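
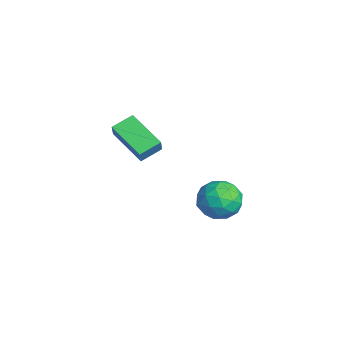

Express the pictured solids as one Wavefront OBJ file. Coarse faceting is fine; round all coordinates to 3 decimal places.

v 3.447 4.064 1.073
v 4.13 3.85 1.74
v 3.33 2.53 0.7
v 4.013 2.316 1.367
v 3.131 2.626 1.653
v 3.203 3.573 1.883
v 4.257 2.807 0.557
v 4.329 3.754 0.787
v 4.63 3.073 1.421
v 3.934 2.961 2.098
v 3.526 3.419 0.342
v 2.83 3.307 1.019
v 3.799 4.091 1.439
v 3.661 2.289 1.001
v 3.143 2.471 1.169
v 3.544 2.345 1.561
v 3.254 3.929 1.524
v 3.655 3.803 1.915
v 3.068 3.084 1.864
v 3.805 2.577 0.525
v 4.206 2.451 0.916
v 3.916 4.035 0.879
v 4.317 3.909 1.271
v 4.392 3.296 0.576
v 4.494 3.509 1.643
v 4.426 2.607 1.424
v 4.569 2.896 0.948
v 4.612 3.453 1.084
v 4.085 3.443 2.042
v 4.016 2.542 1.822
v 3.498 2.724 1.99
v 3.54 3.281 2.126
v 4.379 2.986 1.854
v 3.444 3.838 0.618
v 3.375 2.937 0.398
v 3.92 3.099 0.314
v 3.962 3.656 0.45
v 3.034 3.773 1.016
v 2.966 2.871 0.797
v 2.848 2.927 1.356
v 2.891 3.484 1.492
v 3.081 3.394 0.586
v -0.146 1.033 1.228
v -1.712 0.262 1.979
v -0.438 1.984 1.595
v -2.004 1.213 2.345
v 0.264 0.887 1.935
v -1.302 0.116 2.685
v -0.028 1.838 2.301
v -1.594 1.067 3.052
f 1 38 17
f 38 12 41
f 17 41 6
f 38 41 17
f 1 17 13
f 17 6 18
f 13 18 2
f 17 18 13
f 1 13 22
f 13 2 23
f 22 23 8
f 13 23 22
f 1 22 34
f 22 8 37
f 34 37 11
f 22 37 34
f 1 34 38
f 34 11 42
f 38 42 12
f 34 42 38
f 2 18 29
f 18 6 32
f 29 32 10
f 18 32 29
f 6 41 19
f 41 12 40
f 19 40 5
f 41 40 19
f 12 42 39
f 42 11 35
f 39 35 3
f 42 35 39
f 11 37 36
f 37 8 24
f 36 24 7
f 37 24 36
f 8 23 28
f 23 2 25
f 28 25 9
f 23 25 28
f 4 30 16
f 30 10 31
f 16 31 5
f 30 31 16
f 4 16 14
f 16 5 15
f 14 15 3
f 16 15 14
f 4 14 21
f 14 3 20
f 21 20 7
f 14 20 21
f 4 21 26
f 21 7 27
f 26 27 9
f 21 27 26
f 4 26 30
f 26 9 33
f 30 33 10
f 26 33 30
f 5 31 19
f 31 10 32
f 19 32 6
f 31 32 19
f 3 15 39
f 15 5 40
f 39 40 12
f 15 40 39
f 7 20 36
f 20 3 35
f 36 35 11
f 20 35 36
f 9 27 28
f 27 7 24
f 28 24 8
f 27 24 28
f 10 33 29
f 33 9 25
f 29 25 2
f 33 25 29
f 44 46 43
f 47 44 43
f 43 46 45
f 45 47 43
f 44 50 46
f 48 44 47
f 48 50 44
f 46 50 45
f 49 47 45
f 45 50 49
f 49 48 47
f 50 48 49



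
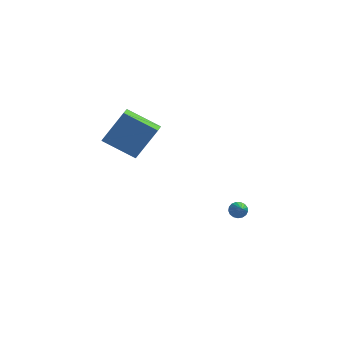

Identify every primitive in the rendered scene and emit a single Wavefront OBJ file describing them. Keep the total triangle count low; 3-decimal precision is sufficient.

v 1.901 4.323 -2.97
v 2.141 4.091 -3.356
v 2.159 3.457 -2.29
v 2.315 4.226 -3.25
v 2.395 4.383 -3.081
v 2.361 4.526 -2.886
v 2.222 4.622 -2.71
v 2.009 4.65 -2.594
v 1.771 4.603 -2.564
v 1.563 4.491 -2.626
v 1.433 4.341 -2.768
v 1.409 4.187 -2.956
v 1.498 4.064 -3.146
v 1.68 4 -3.297
v 1.912 4.01 -3.372
v -3.018 1.86 2.218
v -4.727 2.236 3.145
v -2.949 2.682 2.013
v -4.658 3.058 2.939
v -1.962 2.222 4.021
v -3.671 2.598 4.947
v -1.893 3.044 3.815
v -3.602 3.42 4.742
f 2 1 4
f 2 4 3
f 4 1 5
f 4 5 3
f 5 1 6
f 5 6 3
f 6 1 7
f 6 7 3
f 7 1 8
f 7 8 3
f 8 1 9
f 8 9 3
f 9 1 10
f 9 10 3
f 10 1 11
f 10 11 3
f 11 1 12
f 11 12 3
f 12 1 13
f 12 13 3
f 13 1 14
f 13 14 3
f 14 1 15
f 14 15 3
f 15 1 2
f 15 2 3
f 17 19 16
f 20 17 16
f 16 19 18
f 18 20 16
f 17 23 19
f 21 17 20
f 21 23 17
f 19 23 18
f 22 20 18
f 18 23 22
f 22 21 20
f 23 21 22



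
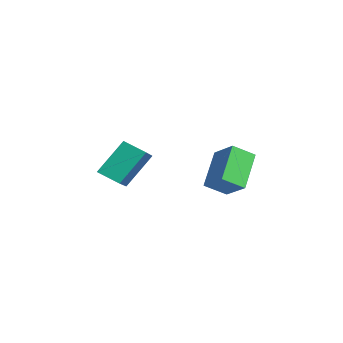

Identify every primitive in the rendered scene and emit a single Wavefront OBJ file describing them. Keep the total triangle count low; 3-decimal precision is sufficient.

v 2.526 0.595 0.008
v 3.347 0.938 0.565
v 2.525 1.344 -0.453
v 3.346 1.688 0.104
v 3.474 -0.028 -1.004
v 4.295 0.316 -0.447
v 3.473 0.722 -1.465
v 4.294 1.065 -0.908
v 2.924 -3.064 -0.449
v 3.847 -3.488 0.068
v 2.698 -2.181 0.678
v 3.622 -2.604 1.195
v 3.398 -2.476 -0.815
v 4.322 -2.899 -0.298
v 3.173 -1.592 0.312
v 4.096 -2.016 0.829
f 2 4 1
f 5 2 1
f 1 4 3
f 3 5 1
f 2 8 4
f 6 2 5
f 6 8 2
f 4 8 3
f 7 5 3
f 3 8 7
f 7 6 5
f 8 6 7
f 10 12 9
f 13 10 9
f 9 12 11
f 11 13 9
f 10 16 12
f 14 10 13
f 14 16 10
f 12 16 11
f 15 13 11
f 11 16 15
f 15 14 13
f 16 14 15



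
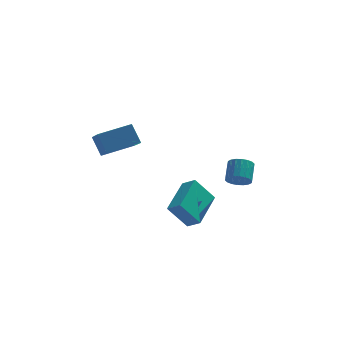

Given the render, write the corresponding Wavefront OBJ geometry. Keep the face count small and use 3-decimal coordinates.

v 3.822 1.425 -1.525
v 4.47 1.262 -1.479
v 4.647 2.173 -0.75
v 3.998 2.335 -0.795
v 4.465 1.449 -1.711
v 4.641 2.36 -0.982
v 4.332 1.631 -1.906
v 4.508 2.542 -1.177
v 4.098 1.772 -2.026
v 4.275 2.683 -1.297
v 3.809 1.845 -2.046
v 3.986 2.755 -1.317
v 3.523 1.834 -1.963
v 3.7 2.744 -1.234
v 3.296 1.742 -1.793
v 3.473 2.652 -1.064
v 3.173 1.587 -1.57
v 3.35 2.498 -0.841
v 3.179 1.4 -1.338
v 3.355 2.311 -0.609
v 3.312 1.218 -1.143
v 3.488 2.129 -0.414
v 3.545 1.077 -1.023
v 3.722 1.988 -0.294
v 3.834 1.005 -1.003
v 4.011 1.915 -0.274
v 4.12 1.016 -1.086
v 4.297 1.926 -0.357
v 4.347 1.108 -1.256
v 4.524 2.018 -0.527
v 0.737 -4.567 0.074
v 1.504 -2.727 0.734
v 0.168 -4.178 -0.351
v 0.935 -2.337 0.309
v 1.665 -4.523 -1.129
v 2.432 -2.682 -0.469
v 1.096 -4.133 -1.554
v 1.863 -2.293 -0.894
v -2.554 -1.616 2.017
v -2.974 -1.092 3.012
v -2.845 -0.017 1.052
v -3.265 0.506 2.047
v -0.955 -1.086 2.413
v -1.375 -0.563 3.408
v -1.246 0.512 1.448
v -1.666 1.036 2.443
f 2 1 5
f 2 5 3
f 3 5 6
f 3 6 4
f 5 1 7
f 5 7 6
f 6 7 8
f 6 8 4
f 7 1 9
f 7 9 8
f 8 9 10
f 8 10 4
f 9 1 11
f 9 11 10
f 10 11 12
f 10 12 4
f 11 1 13
f 11 13 12
f 12 13 14
f 12 14 4
f 13 1 15
f 13 15 14
f 14 15 16
f 14 16 4
f 15 1 17
f 15 17 16
f 16 17 18
f 16 18 4
f 17 1 19
f 17 19 18
f 18 19 20
f 18 20 4
f 19 1 21
f 19 21 20
f 20 21 22
f 20 22 4
f 21 1 23
f 21 23 22
f 22 23 24
f 22 24 4
f 23 1 25
f 23 25 24
f 24 25 26
f 24 26 4
f 25 1 27
f 25 27 26
f 26 27 28
f 26 28 4
f 27 1 29
f 27 29 28
f 28 29 30
f 28 30 4
f 29 1 2
f 29 2 30
f 30 2 3
f 30 3 4
f 32 34 31
f 35 32 31
f 31 34 33
f 33 35 31
f 32 38 34
f 36 32 35
f 36 38 32
f 34 38 33
f 37 35 33
f 33 38 37
f 37 36 35
f 38 36 37
f 40 42 39
f 43 40 39
f 39 42 41
f 41 43 39
f 40 46 42
f 44 40 43
f 44 46 40
f 42 46 41
f 45 43 41
f 41 46 45
f 45 44 43
f 46 44 45



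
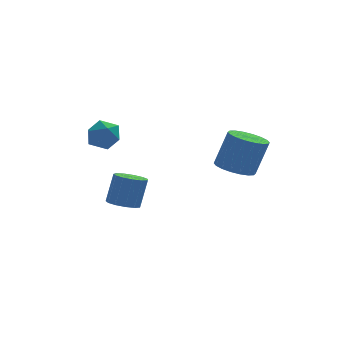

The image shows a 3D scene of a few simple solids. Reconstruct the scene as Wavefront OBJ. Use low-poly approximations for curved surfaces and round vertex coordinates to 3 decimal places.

v 3.502 -2.812 0.106
v 4.465 -3.071 -0.221
v 5.162 -2.967 1.747
v 4.198 -2.708 2.074
v 4.469 -2.605 -0.247
v 5.165 -2.501 1.721
v 4.281 -2.179 -0.203
v 4.977 -2.075 1.765
v 3.938 -1.879 -0.098
v 4.635 -1.775 1.87
v 3.51 -1.764 0.048
v 4.206 -1.66 2.016
v 3.079 -1.856 0.205
v 3.776 -1.752 2.173
v 2.733 -2.137 0.343
v 3.429 -2.034 2.311
v 2.538 -2.553 0.433
v 3.235 -2.449 2.401
v 2.535 -3.019 0.459
v 3.231 -2.915 2.427
v 2.723 -3.445 0.415
v 3.419 -3.341 2.383
v 3.065 -3.745 0.31
v 3.762 -3.641 2.278
v 3.494 -3.86 0.164
v 4.19 -3.756 2.132
v 3.924 -3.768 0.007
v 4.621 -3.664 1.975
v 4.271 -3.486 -0.131
v 4.967 -3.383 1.837
v -2.43 4.189 0.399
v -1.834 4.178 -0.429
v -1.666 2.842 0.969
v -1.07 2.831 0.141
v -0.964 3.57 0.835
v -1.436 4.403 0.483
v -2.064 2.617 0.057
v -2.536 3.45 -0.295
v -1.608 3.206 -0.64
v -0.928 3.795 -0.159
v -2.572 3.225 0.699
v -1.892 3.814 1.18
v -1.088 1.804 -3.945
v -0.323 1.344 -4.063
v 0.152 1.696 -2.352
v -0.612 2.156 -2.235
v -0.222 1.824 -4.19
v 0.253 2.176 -2.479
v -0.395 2.298 -4.239
v 0.08 2.65 -2.529
v -0.788 2.615 -4.195
v -0.313 2.967 -2.485
v -1.277 2.675 -4.072
v -0.801 3.027 -2.362
v -1.705 2.458 -3.908
v -1.23 2.81 -2.198
v -1.937 2.033 -3.757
v -1.462 2.386 -2.046
v -1.9 1.536 -3.665
v -1.424 1.888 -1.954
v -1.604 1.124 -3.662
v -1.129 1.476 -1.951
v -1.145 0.927 -3.749
v -0.67 1.28 -2.038
v -0.667 1.009 -3.898
v -0.192 1.362 -2.188
f 2 1 5
f 2 5 3
f 3 5 6
f 3 6 4
f 5 1 7
f 5 7 6
f 6 7 8
f 6 8 4
f 7 1 9
f 7 9 8
f 8 9 10
f 8 10 4
f 9 1 11
f 9 11 10
f 10 11 12
f 10 12 4
f 11 1 13
f 11 13 12
f 12 13 14
f 12 14 4
f 13 1 15
f 13 15 14
f 14 15 16
f 14 16 4
f 15 1 17
f 15 17 16
f 16 17 18
f 16 18 4
f 17 1 19
f 17 19 18
f 18 19 20
f 18 20 4
f 19 1 21
f 19 21 20
f 20 21 22
f 20 22 4
f 21 1 23
f 21 23 22
f 22 23 24
f 22 24 4
f 23 1 25
f 23 25 24
f 24 25 26
f 24 26 4
f 25 1 27
f 25 27 26
f 26 27 28
f 26 28 4
f 27 1 29
f 27 29 28
f 28 29 30
f 28 30 4
f 29 1 2
f 29 2 30
f 30 2 3
f 30 3 4
f 31 42 36
f 31 36 32
f 31 32 38
f 31 38 41
f 31 41 42
f 32 36 40
f 36 42 35
f 42 41 33
f 41 38 37
f 38 32 39
f 34 40 35
f 34 35 33
f 34 33 37
f 34 37 39
f 34 39 40
f 35 40 36
f 33 35 42
f 37 33 41
f 39 37 38
f 40 39 32
f 44 43 47
f 44 47 45
f 45 47 48
f 45 48 46
f 47 43 49
f 47 49 48
f 48 49 50
f 48 50 46
f 49 43 51
f 49 51 50
f 50 51 52
f 50 52 46
f 51 43 53
f 51 53 52
f 52 53 54
f 52 54 46
f 53 43 55
f 53 55 54
f 54 55 56
f 54 56 46
f 55 43 57
f 55 57 56
f 56 57 58
f 56 58 46
f 57 43 59
f 57 59 58
f 58 59 60
f 58 60 46
f 59 43 61
f 59 61 60
f 60 61 62
f 60 62 46
f 61 43 63
f 61 63 62
f 62 63 64
f 62 64 46
f 63 43 65
f 63 65 64
f 64 65 66
f 64 66 46
f 65 43 44
f 65 44 66
f 66 44 45
f 66 45 46



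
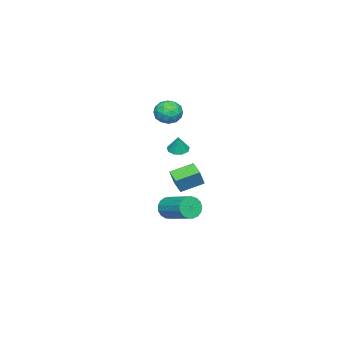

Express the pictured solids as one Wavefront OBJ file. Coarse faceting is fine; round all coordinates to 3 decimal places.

v 3.577 0.948 -2.869
v 3.893 0.568 -2.291
v 4.639 2.253 -1.593
v 4.323 2.632 -2.171
v 4.149 0.562 -2.549
v 4.895 2.247 -1.852
v 4.274 0.644 -2.881
v 5.019 2.329 -2.183
v 4.239 0.796 -3.21
v 4.985 2.481 -2.512
v 4.053 0.982 -3.461
v 4.798 2.667 -2.763
v 3.758 1.161 -3.576
v 4.503 2.845 -2.878
v 3.421 1.29 -3.529
v 4.166 2.975 -2.831
v 3.12 1.341 -3.331
v 3.866 3.026 -2.633
v 2.924 1.302 -3.027
v 3.669 2.987 -2.329
v 2.878 1.182 -2.687
v 3.623 2.867 -1.989
v 2.991 1.008 -2.388
v 3.737 2.693 -1.691
v 3.24 0.82 -2.2
v 3.985 2.505 -1.502
v 3.565 0.662 -2.165
v 4.31 2.346 -1.467
v -4.059 -1.072 -3.706
v -3.382 -1.043 -2.538
v -3.461 -0.359 -4.071
v -2.784 -0.329 -2.903
v -3.096 -2.151 -4.237
v -2.419 -2.121 -3.069
v -2.498 -1.437 -4.602
v -1.821 -1.408 -3.434
v 1.802 0.598 0.898
v 2.31 0.243 0.785
v 2.158 0.782 1.922
v 2.392 0.654 0.683
v 2.197 1.038 0.682
v 1.818 1.217 0.781
v 1.431 1.106 0.935
v 1.218 0.758 1.072
v 1.278 0.334 1.127
v 1.583 0.035 1.075
v 1.991 -0.001 0.94
v -3.223 -2.432 2.008
v -2.739 -3.059 1.53
v -4.281 -2.441 0.95
v -3.797 -3.068 0.472
v -4.194 -3.303 1.274
v -3.539 -3.297 1.928
v -3.481 -2.203 0.552
v -2.826 -2.197 1.206
v -2.898 -2.918 0.63
v -3.339 -3.598 1.076
v -3.681 -1.902 1.404
v -4.122 -2.582 1.85
v -2.888 -2.745 1.862
v -4.132 -2.755 0.618
v -4.365 -2.893 1.089
v -4.081 -3.262 0.808
v -3.358 -2.885 2.096
v -3.074 -3.253 1.815
v -3.929 -3.397 1.665
v -3.946 -2.247 0.665
v -3.662 -2.615 0.384
v -2.939 -2.238 1.672
v -2.655 -2.607 1.391
v -3.091 -2.103 0.815
v -2.697 -3.03 1.052
v -3.319 -3.036 0.43
v -3.133 -2.527 0.477
v -2.749 -2.523 0.861
v -2.956 -3.43 1.315
v -3.578 -3.435 0.692
v -3.811 -3.573 1.164
v -3.427 -3.57 1.549
v -3.05 -3.347 0.785
v -3.442 -2.065 1.788
v -4.064 -2.07 1.165
v -3.593 -1.93 0.931
v -3.209 -1.927 1.316
v -3.701 -2.464 2.05
v -4.323 -2.47 1.428
v -4.271 -2.977 1.619
v -3.887 -2.973 2.003
v -3.97 -2.153 1.695
f 2 1 5
f 2 5 3
f 3 5 6
f 3 6 4
f 5 1 7
f 5 7 6
f 6 7 8
f 6 8 4
f 7 1 9
f 7 9 8
f 8 9 10
f 8 10 4
f 9 1 11
f 9 11 10
f 10 11 12
f 10 12 4
f 11 1 13
f 11 13 12
f 12 13 14
f 12 14 4
f 13 1 15
f 13 15 14
f 14 15 16
f 14 16 4
f 15 1 17
f 15 17 16
f 16 17 18
f 16 18 4
f 17 1 19
f 17 19 18
f 18 19 20
f 18 20 4
f 19 1 21
f 19 21 20
f 20 21 22
f 20 22 4
f 21 1 23
f 21 23 22
f 22 23 24
f 22 24 4
f 23 1 25
f 23 25 24
f 24 25 26
f 24 26 4
f 25 1 27
f 25 27 26
f 26 27 28
f 26 28 4
f 27 1 2
f 27 2 28
f 28 2 3
f 28 3 4
f 30 32 29
f 33 30 29
f 29 32 31
f 31 33 29
f 30 36 32
f 34 30 33
f 34 36 30
f 32 36 31
f 35 33 31
f 31 36 35
f 35 34 33
f 36 34 35
f 38 37 40
f 38 40 39
f 40 37 41
f 40 41 39
f 41 37 42
f 41 42 39
f 42 37 43
f 42 43 39
f 43 37 44
f 43 44 39
f 44 37 45
f 44 45 39
f 45 37 46
f 45 46 39
f 46 37 47
f 46 47 39
f 47 37 38
f 47 38 39
f 48 85 64
f 85 59 88
f 64 88 53
f 85 88 64
f 48 64 60
f 64 53 65
f 60 65 49
f 64 65 60
f 48 60 69
f 60 49 70
f 69 70 55
f 60 70 69
f 48 69 81
f 69 55 84
f 81 84 58
f 69 84 81
f 48 81 85
f 81 58 89
f 85 89 59
f 81 89 85
f 49 65 76
f 65 53 79
f 76 79 57
f 65 79 76
f 53 88 66
f 88 59 87
f 66 87 52
f 88 87 66
f 59 89 86
f 89 58 82
f 86 82 50
f 89 82 86
f 58 84 83
f 84 55 71
f 83 71 54
f 84 71 83
f 55 70 75
f 70 49 72
f 75 72 56
f 70 72 75
f 51 77 63
f 77 57 78
f 63 78 52
f 77 78 63
f 51 63 61
f 63 52 62
f 61 62 50
f 63 62 61
f 51 61 68
f 61 50 67
f 68 67 54
f 61 67 68
f 51 68 73
f 68 54 74
f 73 74 56
f 68 74 73
f 51 73 77
f 73 56 80
f 77 80 57
f 73 80 77
f 52 78 66
f 78 57 79
f 66 79 53
f 78 79 66
f 50 62 86
f 62 52 87
f 86 87 59
f 62 87 86
f 54 67 83
f 67 50 82
f 83 82 58
f 67 82 83
f 56 74 75
f 74 54 71
f 75 71 55
f 74 71 75
f 57 80 76
f 80 56 72
f 76 72 49
f 80 72 76



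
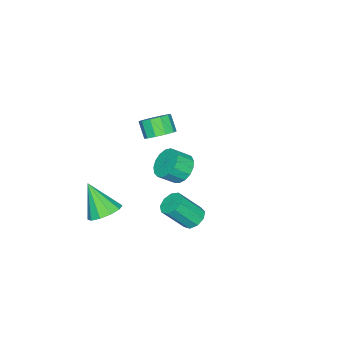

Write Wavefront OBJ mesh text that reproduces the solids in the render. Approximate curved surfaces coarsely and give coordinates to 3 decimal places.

v 2.712 3.65 -1.222
v 3.364 3.824 -1.473
v 4.12 2.964 -0.11
v 3.468 2.79 0.142
v 3.204 4.173 -1.164
v 3.96 3.313 0.199
v 2.814 4.277 -0.883
v 3.569 3.417 0.481
v 2.376 4.088 -0.759
v 3.132 3.228 0.604
v 2.096 3.693 -0.852
v 2.851 2.834 0.511
v 2.104 3.279 -1.118
v 2.86 2.419 0.245
v 2.396 3.038 -1.432
v 3.152 2.178 -0.069
v 2.837 3.083 -1.648
v 3.593 2.224 -0.285
v 3.219 3.394 -1.664
v 3.975 2.534 -0.301
v 3.248 -1.332 -2.783
v 3.702 -0.651 -2.243
v 3.032 -2.508 -1.117
v 3.109 -0.531 -2.236
v 2.568 -0.717 -2.437
v 2.288 -1.138 -2.771
v 2.374 -1.633 -3.109
v 2.795 -2.013 -3.322
v 3.388 -2.133 -3.33
v 3.928 -1.948 -3.128
v 4.209 -1.527 -2.795
v 4.122 -1.032 -2.457
v -3.51 -0.912 -4.014
v -2.812 -0.968 -4.713
v -2.132 -1.584 -3.986
v -2.83 -1.528 -3.286
v -2.705 -0.571 -4.478
v -2.025 -1.187 -3.751
v -2.782 -0.253 -4.136
v -2.102 -0.868 -3.409
v -3.026 -0.085 -3.766
v -2.346 -0.7 -3.039
v -3.381 -0.107 -3.453
v -2.701 -0.722 -2.726
v -3.765 -0.313 -3.268
v -3.086 -0.928 -2.541
v -4.091 -0.657 -3.254
v -3.412 -1.272 -2.527
v -4.284 -1.059 -3.414
v -3.604 -1.674 -2.687
v -4.299 -1.428 -3.712
v -3.62 -2.043 -2.984
v -4.134 -1.678 -4.078
v -3.454 -2.293 -3.351
v -3.825 -1.753 -4.43
v -3.146 -2.368 -3.703
v -3.445 -1.636 -4.686
v -2.765 -2.251 -3.959
v -3.079 -1.352 -4.789
v -2.399 -1.968 -4.062
v 0.728 0.439 2.438
v 1.428 0.613 2.868
v 1.052 0.034 3.712
v 0.352 -0.139 3.282
v 1.081 0.986 2.969
v 0.705 0.407 3.814
v 0.599 1.15 2.868
v 0.224 0.571 3.712
v 0.166 1.042 2.602
v -0.209 0.464 3.446
v -0.052 0.705 2.273
v -0.427 0.126 3.117
v 0.028 0.266 2.008
v -0.348 -0.313 2.852
v 0.375 -0.107 1.906
v -0.001 -0.686 2.751
v 0.856 -0.271 2.008
v 0.481 -0.85 2.852
v 1.289 -0.164 2.274
v 0.914 -0.742 3.118
v 1.507 0.174 2.603
v 1.132 -0.405 3.447
f 2 1 5
f 2 5 3
f 3 5 6
f 3 6 4
f 5 1 7
f 5 7 6
f 6 7 8
f 6 8 4
f 7 1 9
f 7 9 8
f 8 9 10
f 8 10 4
f 9 1 11
f 9 11 10
f 10 11 12
f 10 12 4
f 11 1 13
f 11 13 12
f 12 13 14
f 12 14 4
f 13 1 15
f 13 15 14
f 14 15 16
f 14 16 4
f 15 1 17
f 15 17 16
f 16 17 18
f 16 18 4
f 17 1 19
f 17 19 18
f 18 19 20
f 18 20 4
f 19 1 2
f 19 2 20
f 20 2 3
f 20 3 4
f 22 21 24
f 22 24 23
f 24 21 25
f 24 25 23
f 25 21 26
f 25 26 23
f 26 21 27
f 26 27 23
f 27 21 28
f 27 28 23
f 28 21 29
f 28 29 23
f 29 21 30
f 29 30 23
f 30 21 31
f 30 31 23
f 31 21 32
f 31 32 23
f 32 21 22
f 32 22 23
f 34 33 37
f 34 37 35
f 35 37 38
f 35 38 36
f 37 33 39
f 37 39 38
f 38 39 40
f 38 40 36
f 39 33 41
f 39 41 40
f 40 41 42
f 40 42 36
f 41 33 43
f 41 43 42
f 42 43 44
f 42 44 36
f 43 33 45
f 43 45 44
f 44 45 46
f 44 46 36
f 45 33 47
f 45 47 46
f 46 47 48
f 46 48 36
f 47 33 49
f 47 49 48
f 48 49 50
f 48 50 36
f 49 33 51
f 49 51 50
f 50 51 52
f 50 52 36
f 51 33 53
f 51 53 52
f 52 53 54
f 52 54 36
f 53 33 55
f 53 55 54
f 54 55 56
f 54 56 36
f 55 33 57
f 55 57 56
f 56 57 58
f 56 58 36
f 57 33 59
f 57 59 58
f 58 59 60
f 58 60 36
f 59 33 34
f 59 34 60
f 60 34 35
f 60 35 36
f 62 61 65
f 62 65 63
f 63 65 66
f 63 66 64
f 65 61 67
f 65 67 66
f 66 67 68
f 66 68 64
f 67 61 69
f 67 69 68
f 68 69 70
f 68 70 64
f 69 61 71
f 69 71 70
f 70 71 72
f 70 72 64
f 71 61 73
f 71 73 72
f 72 73 74
f 72 74 64
f 73 61 75
f 73 75 74
f 74 75 76
f 74 76 64
f 75 61 77
f 75 77 76
f 76 77 78
f 76 78 64
f 77 61 79
f 77 79 78
f 78 79 80
f 78 80 64
f 79 61 81
f 79 81 80
f 80 81 82
f 80 82 64
f 81 61 62
f 81 62 82
f 82 62 63
f 82 63 64



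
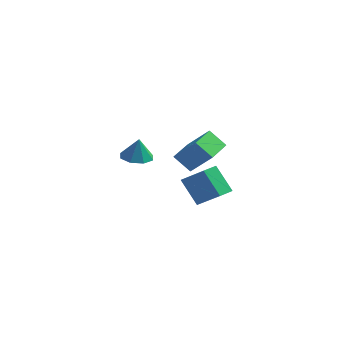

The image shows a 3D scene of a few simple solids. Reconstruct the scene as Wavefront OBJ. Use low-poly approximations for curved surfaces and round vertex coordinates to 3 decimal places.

v -2.698 1.521 0.361
v -2.133 2.219 0.307
v -2.522 1.479 1.659
v -2.786 2.416 0.402
v -3.388 2.088 0.473
v -3.585 1.429 0.479
v -3.263 0.823 0.415
v -2.61 0.626 0.32
v -2.008 0.954 0.249
v -1.81 1.614 0.244
v 0.065 2.912 -3.146
v -0.998 3.188 -1.669
v 0.302 3.904 -3.16
v -0.76 4.18 -1.684
v 1.52 2.58 -2.036
v 0.458 2.856 -0.56
v 1.758 3.572 -2.051
v 0.695 3.848 -0.574
v 2.158 -4.118 3.604
v 3.297 -4.13 4.742
v 2.071 -2.403 3.709
v 3.21 -2.415 4.847
v 2.99 -4.025 2.773
v 4.129 -4.037 3.911
v 2.903 -2.31 2.878
v 4.042 -2.322 4.016
f 2 1 4
f 2 4 3
f 4 1 5
f 4 5 3
f 5 1 6
f 5 6 3
f 6 1 7
f 6 7 3
f 7 1 8
f 7 8 3
f 8 1 9
f 8 9 3
f 9 1 10
f 9 10 3
f 10 1 2
f 10 2 3
f 12 14 11
f 15 12 11
f 11 14 13
f 13 15 11
f 12 18 14
f 16 12 15
f 16 18 12
f 14 18 13
f 17 15 13
f 13 18 17
f 17 16 15
f 18 16 17
f 20 22 19
f 23 20 19
f 19 22 21
f 21 23 19
f 20 26 22
f 24 20 23
f 24 26 20
f 22 26 21
f 25 23 21
f 21 26 25
f 25 24 23
f 26 24 25



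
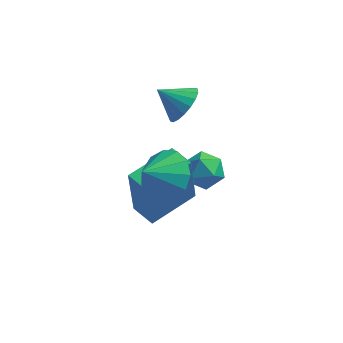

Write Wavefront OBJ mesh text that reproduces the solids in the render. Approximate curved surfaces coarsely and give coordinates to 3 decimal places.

v -0.171 2.588 2.876
v 0.276 2.743 3.521
v -1.109 2.592 3.524
v 0.194 3.068 3.401
v 0.04 3.299 3.177
v -0.156 3.388 2.894
v -0.355 3.319 2.606
v -0.517 3.105 2.373
v -0.611 2.789 2.239
v -0.618 2.433 2.231
v -0.537 2.108 2.35
v -0.383 1.878 2.574
v -0.187 1.789 2.858
v 0.012 1.858 3.145
v 0.175 2.071 3.379
v 0.269 2.387 3.513
v -0.107 -0.416 2.002
v 0.554 -0.119 2.733
v -0.733 -1.084 2.838
v 0.128 0.274 2.728
v -0.373 0.449 2.493
v -0.789 0.349 2.101
v -0.989 0.006 1.678
v -0.909 -0.471 1.358
v -0.574 -0.931 1.242
v -0.091 -1.227 1.367
v 0.387 -1.266 1.694
v 0.708 -1.035 2.118
v 0.771 -0.608 2.506
v 0.744 3.798 -1.567
v 1.181 3.093 -1.616
v -0.321 3.107 -1.124
v 0.116 2.402 -1.173
v 0.309 2.972 -0.6
v 0.967 3.398 -0.873
v -0.107 2.802 -1.867
v 0.551 3.228 -2.14
v 0.655 2.477 -1.801
v 0.912 2.582 -1.018
v -0.052 3.618 -1.722
v 0.205 3.723 -0.939
v -0.573 -0.422 -0.877
v -0.68 -0.65 1.298
v -1.36 0.161 -0.855
v -1.467 -0.067 1.321
v 0.567 1.107 -0.661
v 0.46 0.879 1.515
v -0.22 1.69 -0.638
v -0.327 1.462 1.537
f 2 1 4
f 2 4 3
f 4 1 5
f 4 5 3
f 5 1 6
f 5 6 3
f 6 1 7
f 6 7 3
f 7 1 8
f 7 8 3
f 8 1 9
f 8 9 3
f 9 1 10
f 9 10 3
f 10 1 11
f 10 11 3
f 11 1 12
f 11 12 3
f 12 1 13
f 12 13 3
f 13 1 14
f 13 14 3
f 14 1 15
f 14 15 3
f 15 1 16
f 15 16 3
f 16 1 2
f 16 2 3
f 18 17 20
f 18 20 19
f 20 17 21
f 20 21 19
f 21 17 22
f 21 22 19
f 22 17 23
f 22 23 19
f 23 17 24
f 23 24 19
f 24 17 25
f 24 25 19
f 25 17 26
f 25 26 19
f 26 17 27
f 26 27 19
f 27 17 28
f 27 28 19
f 28 17 29
f 28 29 19
f 29 17 18
f 29 18 19
f 30 41 35
f 30 35 31
f 30 31 37
f 30 37 40
f 30 40 41
f 31 35 39
f 35 41 34
f 41 40 32
f 40 37 36
f 37 31 38
f 33 39 34
f 33 34 32
f 33 32 36
f 33 36 38
f 33 38 39
f 34 39 35
f 32 34 41
f 36 32 40
f 38 36 37
f 39 38 31
f 43 45 42
f 46 43 42
f 42 45 44
f 44 46 42
f 43 49 45
f 47 43 46
f 47 49 43
f 45 49 44
f 48 46 44
f 44 49 48
f 48 47 46
f 49 47 48



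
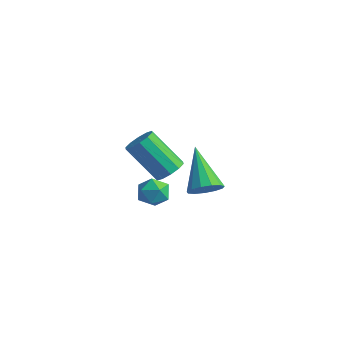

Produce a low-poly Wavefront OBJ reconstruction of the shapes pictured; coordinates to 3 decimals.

v -2.181 0.316 -3.525
v -1.793 0.682 -3.072
v -3.032 0.15 -1.582
v -3.419 -0.216 -2.035
v -2.097 0.946 -3.231
v -3.336 0.414 -1.74
v -2.433 0.968 -3.503
v -3.672 0.436 -2.012
v -2.673 0.742 -3.783
v -3.912 0.21 -2.292
v -2.725 0.353 -3.964
v -3.963 -0.179 -2.474
v -2.568 -0.05 -3.978
v -3.807 -0.582 -2.488
v -2.264 -0.314 -3.82
v -3.503 -0.846 -2.329
v -1.928 -0.336 -3.548
v -3.167 -0.868 -2.057
v -1.688 -0.11 -3.268
v -2.927 -0.642 -1.777
v -1.637 0.279 -3.086
v -2.875 -0.253 -1.596
v 1.956 -1.828 -1.499
v 2.42 -1.977 -0.968
v 0.624 -1.072 -0.121
v 2.505 -1.6 -1.092
v 2.417 -1.296 -1.345
v 2.182 -1.16 -1.647
v 1.875 -1.236 -1.901
v 1.595 -1.5 -2.028
v 1.429 -1.868 -1.987
v 1.43 -2.223 -1.791
v 1.599 -2.453 -1.502
v 1.881 -2.484 -1.212
v 2.187 -2.306 -1.013
v -0.842 -1.049 -2.983
v -0.482 -1.409 -3.514
v -1.778 -1.771 -3.126
v -1.418 -2.131 -3.657
v -1.193 -2.186 -2.959
v -0.615 -1.74 -2.87
v -1.645 -1.44 -3.77
v -1.067 -0.994 -3.681
v -0.979 -1.651 -4.001
v -0.699 -2.112 -3.499
v -1.561 -1.068 -3.141
v -1.281 -1.529 -2.639
f 2 1 5
f 2 5 3
f 3 5 6
f 3 6 4
f 5 1 7
f 5 7 6
f 6 7 8
f 6 8 4
f 7 1 9
f 7 9 8
f 8 9 10
f 8 10 4
f 9 1 11
f 9 11 10
f 10 11 12
f 10 12 4
f 11 1 13
f 11 13 12
f 12 13 14
f 12 14 4
f 13 1 15
f 13 15 14
f 14 15 16
f 14 16 4
f 15 1 17
f 15 17 16
f 16 17 18
f 16 18 4
f 17 1 19
f 17 19 18
f 18 19 20
f 18 20 4
f 19 1 21
f 19 21 20
f 20 21 22
f 20 22 4
f 21 1 2
f 21 2 22
f 22 2 3
f 22 3 4
f 24 23 26
f 24 26 25
f 26 23 27
f 26 27 25
f 27 23 28
f 27 28 25
f 28 23 29
f 28 29 25
f 29 23 30
f 29 30 25
f 30 23 31
f 30 31 25
f 31 23 32
f 31 32 25
f 32 23 33
f 32 33 25
f 33 23 34
f 33 34 25
f 34 23 35
f 34 35 25
f 35 23 24
f 35 24 25
f 36 47 41
f 36 41 37
f 36 37 43
f 36 43 46
f 36 46 47
f 37 41 45
f 41 47 40
f 47 46 38
f 46 43 42
f 43 37 44
f 39 45 40
f 39 40 38
f 39 38 42
f 39 42 44
f 39 44 45
f 40 45 41
f 38 40 47
f 42 38 46
f 44 42 43
f 45 44 37



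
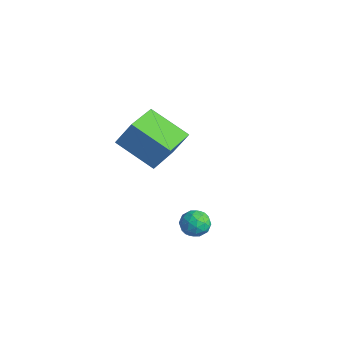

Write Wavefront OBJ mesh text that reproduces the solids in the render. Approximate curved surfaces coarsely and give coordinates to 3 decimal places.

v -5.374 2.702 2.616
v -5.025 3.257 3.715
v -3.83 3.539 1.703
v -3.481 4.094 2.802
v -4.259 1.126 3.058
v -3.91 1.681 4.157
v -2.715 1.963 2.145
v -2.366 2.518 3.244
v 0.56 2.389 1.076
v 0.887 1.927 0.752
v 0.253 1.673 1.788
v 0.58 1.211 1.464
v 0.905 1.681 1.778
v 1.095 2.123 1.338
v 0.045 1.477 1.202
v 0.235 1.919 0.762
v 0.569 1.363 0.83
v 1.1 1.489 1.186
v 0.04 2.111 1.354
v 0.571 2.237 1.71
v 0.75 2.221 0.852
v 0.39 1.379 1.688
v 0.581 1.655 1.873
v 0.773 1.384 1.682
v 0.872 2.336 1.196
v 1.065 2.065 1.006
v 1.075 1.92 1.609
v 0.075 1.535 1.534
v 0.268 1.264 1.344
v 0.367 2.216 0.858
v 0.559 1.945 0.667
v 0.065 1.68 0.931
v 0.755 1.618 0.707
v 0.575 1.197 1.125
v 0.261 1.353 0.971
v 0.372 1.613 0.713
v 1.068 1.692 0.916
v 0.887 1.271 1.334
v 1.078 1.547 1.519
v 1.19 1.808 1.261
v 0.881 1.361 0.962
v 0.253 2.329 1.206
v 0.072 1.908 1.624
v -0.05 1.792 1.279
v 0.062 2.053 1.021
v 0.565 2.403 1.415
v 0.385 1.982 1.833
v 0.768 1.987 1.827
v 0.879 2.247 1.569
v 0.259 2.239 1.578
f 2 4 1
f 5 2 1
f 1 4 3
f 3 5 1
f 2 8 4
f 6 2 5
f 6 8 2
f 4 8 3
f 7 5 3
f 3 8 7
f 7 6 5
f 8 6 7
f 9 46 25
f 46 20 49
f 25 49 14
f 46 49 25
f 9 25 21
f 25 14 26
f 21 26 10
f 25 26 21
f 9 21 30
f 21 10 31
f 30 31 16
f 21 31 30
f 9 30 42
f 30 16 45
f 42 45 19
f 30 45 42
f 9 42 46
f 42 19 50
f 46 50 20
f 42 50 46
f 10 26 37
f 26 14 40
f 37 40 18
f 26 40 37
f 14 49 27
f 49 20 48
f 27 48 13
f 49 48 27
f 20 50 47
f 50 19 43
f 47 43 11
f 50 43 47
f 19 45 44
f 45 16 32
f 44 32 15
f 45 32 44
f 16 31 36
f 31 10 33
f 36 33 17
f 31 33 36
f 12 38 24
f 38 18 39
f 24 39 13
f 38 39 24
f 12 24 22
f 24 13 23
f 22 23 11
f 24 23 22
f 12 22 29
f 22 11 28
f 29 28 15
f 22 28 29
f 12 29 34
f 29 15 35
f 34 35 17
f 29 35 34
f 12 34 38
f 34 17 41
f 38 41 18
f 34 41 38
f 13 39 27
f 39 18 40
f 27 40 14
f 39 40 27
f 11 23 47
f 23 13 48
f 47 48 20
f 23 48 47
f 15 28 44
f 28 11 43
f 44 43 19
f 28 43 44
f 17 35 36
f 35 15 32
f 36 32 16
f 35 32 36
f 18 41 37
f 41 17 33
f 37 33 10
f 41 33 37



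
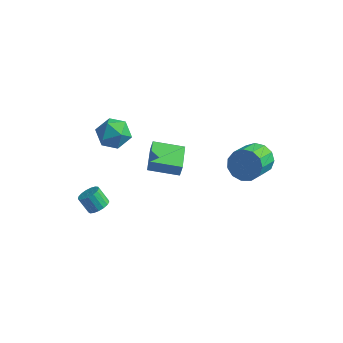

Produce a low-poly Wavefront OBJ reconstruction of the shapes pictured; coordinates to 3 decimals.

v 3.325 4.353 0.577
v 4.279 4.122 0.266
v 4.21 2.477 1.272
v 3.255 2.707 1.583
v 4.336 4.422 0.759
v 4.267 2.776 1.766
v 4.072 4.699 1.195
v 4.003 3.054 2.202
v 3.57 4.867 1.435
v 3.501 3.222 2.441
v 2.991 4.871 1.402
v 2.922 3.226 2.408
v 2.517 4.711 1.107
v 2.448 3.066 2.113
v 2.3 4.437 0.644
v 2.231 2.791 1.65
v 2.408 4.136 0.159
v 2.339 2.491 1.166
v 2.807 3.904 -0.192
v 2.738 2.259 0.814
v 3.37 3.814 -0.3
v 3.301 2.169 0.706
v 3.919 3.896 -0.129
v 3.85 2.25 0.877
v -2.358 2.214 -0.913
v -2.216 2.279 -0.118
v -2.967 3.939 -0.945
v -2.825 4.004 -0.15
v -0.635 2.816 -1.27
v -0.493 2.881 -0.475
v -1.244 4.541 -1.302
v -1.102 4.606 -0.507
v -3.605 -1.397 -1.256
v -3.155 -1.699 -0.863
v -3.824 -1.585 -0.01
v -4.275 -1.283 -0.404
v -3.078 -1.389 -0.844
v -3.747 -1.274 0.009
v -3.121 -1.08 -0.919
v -3.79 -0.966 -0.066
v -3.276 -0.844 -1.072
v -3.945 -0.73 -0.219
v -3.506 -0.735 -1.267
v -4.175 -0.621 -0.414
v -3.758 -0.777 -1.459
v -4.427 -0.663 -0.606
v -3.976 -0.962 -1.606
v -4.645 -0.848 -0.753
v -4.109 -1.246 -1.672
v -4.778 -1.132 -0.819
v -4.126 -1.565 -1.643
v -4.796 -1.451 -0.79
v -4.025 -1.845 -1.525
v -4.694 -1.731 -0.673
v -3.827 -2.023 -1.346
v -4.496 -1.909 -0.493
v -3.578 -2.057 -1.147
v -4.247 -1.943 -0.294
v -3.336 -1.941 -0.972
v -4.005 -1.826 -0.119
v -3.63 2.065 2.778
v -2.834 1.338 2.885
v -4.806 0.842 3.215
v -4.01 0.115 3.322
v -4.097 0.93 4.029
v -3.371 1.687 3.759
v -4.269 0.493 2.341
v -3.543 1.25 2.071
v -3.229 0.367 2.615
v -3.123 0.637 3.658
v -4.517 1.543 2.442
v -4.411 1.813 3.485
f 2 1 5
f 2 5 3
f 3 5 6
f 3 6 4
f 5 1 7
f 5 7 6
f 6 7 8
f 6 8 4
f 7 1 9
f 7 9 8
f 8 9 10
f 8 10 4
f 9 1 11
f 9 11 10
f 10 11 12
f 10 12 4
f 11 1 13
f 11 13 12
f 12 13 14
f 12 14 4
f 13 1 15
f 13 15 14
f 14 15 16
f 14 16 4
f 15 1 17
f 15 17 16
f 16 17 18
f 16 18 4
f 17 1 19
f 17 19 18
f 18 19 20
f 18 20 4
f 19 1 21
f 19 21 20
f 20 21 22
f 20 22 4
f 21 1 23
f 21 23 22
f 22 23 24
f 22 24 4
f 23 1 2
f 23 2 24
f 24 2 3
f 24 3 4
f 26 28 25
f 29 26 25
f 25 28 27
f 27 29 25
f 26 32 28
f 30 26 29
f 30 32 26
f 28 32 27
f 31 29 27
f 27 32 31
f 31 30 29
f 32 30 31
f 34 33 37
f 34 37 35
f 35 37 38
f 35 38 36
f 37 33 39
f 37 39 38
f 38 39 40
f 38 40 36
f 39 33 41
f 39 41 40
f 40 41 42
f 40 42 36
f 41 33 43
f 41 43 42
f 42 43 44
f 42 44 36
f 43 33 45
f 43 45 44
f 44 45 46
f 44 46 36
f 45 33 47
f 45 47 46
f 46 47 48
f 46 48 36
f 47 33 49
f 47 49 48
f 48 49 50
f 48 50 36
f 49 33 51
f 49 51 50
f 50 51 52
f 50 52 36
f 51 33 53
f 51 53 52
f 52 53 54
f 52 54 36
f 53 33 55
f 53 55 54
f 54 55 56
f 54 56 36
f 55 33 57
f 55 57 56
f 56 57 58
f 56 58 36
f 57 33 59
f 57 59 58
f 58 59 60
f 58 60 36
f 59 33 34
f 59 34 60
f 60 34 35
f 60 35 36
f 61 72 66
f 61 66 62
f 61 62 68
f 61 68 71
f 61 71 72
f 62 66 70
f 66 72 65
f 72 71 63
f 71 68 67
f 68 62 69
f 64 70 65
f 64 65 63
f 64 63 67
f 64 67 69
f 64 69 70
f 65 70 66
f 63 65 72
f 67 63 71
f 69 67 68
f 70 69 62



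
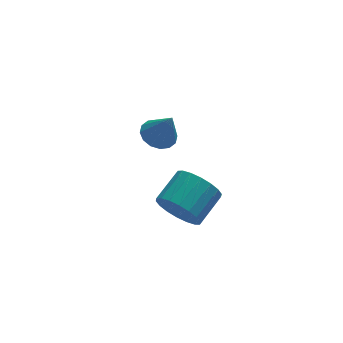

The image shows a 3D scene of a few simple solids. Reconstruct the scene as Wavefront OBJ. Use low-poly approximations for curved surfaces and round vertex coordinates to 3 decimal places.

v 2.391 0.804 -0.84
v 3.177 0.756 -1.1
v 2.849 0.296 0.64
v 3.134 1.156 -0.95
v 2.892 1.462 -0.77
v 2.515 1.591 -0.608
v 2.105 1.51 -0.509
v 1.772 1.239 -0.499
v 1.604 0.852 -0.579
v 1.647 0.452 -0.73
v 1.889 0.146 -0.91
v 2.266 0.016 -1.071
v 2.676 0.098 -1.17
v 3.01 0.368 -1.181
v 1.936 -4.336 -0.9
v 2.562 -4.549 -1.716
v 3.67 -3.596 -1.115
v 3.044 -3.384 -0.3
v 2.321 -4.177 -1.864
v 3.429 -3.224 -1.263
v 2.005 -3.836 -1.821
v 3.113 -2.883 -1.22
v 1.674 -3.594 -1.595
v 2.782 -2.641 -0.995
v 1.396 -3.499 -1.232
v 2.504 -2.546 -0.631
v 1.225 -3.57 -0.803
v 2.332 -2.617 -0.203
v 1.194 -3.793 -0.394
v 2.302 -2.84 0.207
v 1.31 -4.124 -0.085
v 2.418 -3.171 0.516
v 1.551 -4.496 0.063
v 2.659 -3.543 0.664
v 1.867 -4.837 0.02
v 2.975 -3.884 0.621
v 2.198 -5.079 -0.205
v 3.306 -4.126 0.395
v 2.476 -5.174 -0.569
v 3.584 -4.221 0.032
v 2.648 -5.103 -0.997
v 3.755 -4.15 -0.397
v 2.678 -4.88 -1.407
v 3.786 -3.927 -0.806
f 2 1 4
f 2 4 3
f 4 1 5
f 4 5 3
f 5 1 6
f 5 6 3
f 6 1 7
f 6 7 3
f 7 1 8
f 7 8 3
f 8 1 9
f 8 9 3
f 9 1 10
f 9 10 3
f 10 1 11
f 10 11 3
f 11 1 12
f 11 12 3
f 12 1 13
f 12 13 3
f 13 1 14
f 13 14 3
f 14 1 2
f 14 2 3
f 16 15 19
f 16 19 17
f 17 19 20
f 17 20 18
f 19 15 21
f 19 21 20
f 20 21 22
f 20 22 18
f 21 15 23
f 21 23 22
f 22 23 24
f 22 24 18
f 23 15 25
f 23 25 24
f 24 25 26
f 24 26 18
f 25 15 27
f 25 27 26
f 26 27 28
f 26 28 18
f 27 15 29
f 27 29 28
f 28 29 30
f 28 30 18
f 29 15 31
f 29 31 30
f 30 31 32
f 30 32 18
f 31 15 33
f 31 33 32
f 32 33 34
f 32 34 18
f 33 15 35
f 33 35 34
f 34 35 36
f 34 36 18
f 35 15 37
f 35 37 36
f 36 37 38
f 36 38 18
f 37 15 39
f 37 39 38
f 38 39 40
f 38 40 18
f 39 15 41
f 39 41 40
f 40 41 42
f 40 42 18
f 41 15 43
f 41 43 42
f 42 43 44
f 42 44 18
f 43 15 16
f 43 16 44
f 44 16 17
f 44 17 18



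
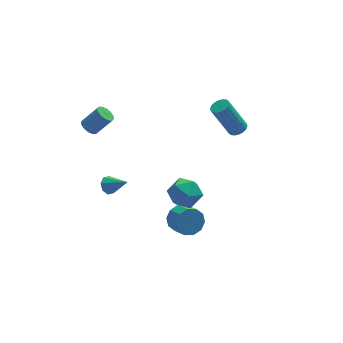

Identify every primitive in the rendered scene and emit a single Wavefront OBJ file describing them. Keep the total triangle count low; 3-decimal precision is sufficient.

v 3.834 2.704 0.192
v 4.123 3.192 0.256
v 3.175 3.503 2.172
v 2.886 3.016 2.108
v 3.911 3.267 0.139
v 2.962 3.578 2.054
v 3.683 3.23 0.032
v 2.735 3.542 1.948
v 3.486 3.09 -0.043
v 2.538 3.401 1.873
v 3.357 2.873 -0.071
v 2.409 3.184 1.845
v 3.323 2.623 -0.047
v 2.375 2.934 1.868
v 3.39 2.389 0.024
v 2.442 2.7 1.94
v 3.545 2.217 0.128
v 2.597 2.528 2.044
v 3.758 2.142 0.246
v 2.809 2.453 2.161
v 3.985 2.178 0.352
v 3.037 2.49 2.268
v 4.182 2.319 0.427
v 3.234 2.63 2.343
v 4.311 2.536 0.455
v 3.363 2.847 2.371
v 4.345 2.786 0.432
v 3.397 3.097 2.347
v 4.278 3.02 0.36
v 3.33 3.331 2.276
v -4.044 3.849 1.096
v -3.646 3.655 0.738
v -2.758 3.577 1.765
v -3.156 3.771 2.124
v -3.616 3.948 0.734
v -2.728 3.87 1.761
v -3.7 4.215 0.827
v -2.812 4.137 1.854
v -3.877 4.384 0.992
v -2.989 4.306 2.02
v -4.098 4.409 1.186
v -3.21 4.331 2.213
v -4.305 4.285 1.355
v -3.417 4.207 2.382
v -4.442 4.043 1.455
v -3.554 3.965 2.482
v -4.472 3.75 1.459
v -3.584 3.672 2.486
v -4.388 3.483 1.366
v -3.5 3.405 2.393
v -4.211 3.314 1.2
v -3.323 3.236 2.228
v -3.99 3.289 1.007
v -3.102 3.211 2.034
v -3.783 3.413 0.838
v -2.895 3.335 1.865
v -0.372 -1.467 -2.58
v 0.416 -1.382 -2.859
v 0.7 -2.309 -2.338
v -0.088 -2.393 -2.06
v 0.38 -1.137 -2.403
v 0.664 -2.063 -1.882
v 0.057 -1.017 -2.015
v 0.34 -1.944 -1.494
v -0.43 -1.07 -1.842
v -0.147 -1.996 -1.322
v -0.895 -1.274 -1.952
v -0.611 -2.2 -1.431
v -1.16 -1.551 -2.302
v -0.876 -2.478 -1.781
v -1.124 -1.797 -2.758
v -0.84 -2.723 -2.237
v -0.8 -1.916 -3.146
v -0.517 -2.843 -2.625
v -0.313 -1.864 -3.318
v -0.03 -2.79 -2.798
v 0.151 -1.66 -3.209
v 0.435 -2.586 -2.688
v -1.009 -1.022 -0.482
v -0.233 -0.643 0.06
v -0.067 -2.297 -0.94
v 0.709 -1.918 -0.398
v -0.112 -2.289 0.079
v -0.695 -1.501 0.362
v 0.395 -1.439 -1.242
v -0.188 -0.651 -0.959
v 0.635 -0.901 -0.41
v 0.322 -1.426 0.406
v -0.622 -1.514 -1.286
v -0.935 -2.039 -0.47
v -3.621 1.209 -1.579
v -3.212 1.616 -1.634
v -2.759 0.451 -0.761
v -3.478 1.688 -1.286
v -3.829 1.48 -1.11
v -4.057 1.112 -1.209
v -4.031 0.801 -1.525
v -3.764 0.729 -1.873
v -3.414 0.938 -2.048
v -3.185 1.305 -1.95
f 2 1 5
f 2 5 3
f 3 5 6
f 3 6 4
f 5 1 7
f 5 7 6
f 6 7 8
f 6 8 4
f 7 1 9
f 7 9 8
f 8 9 10
f 8 10 4
f 9 1 11
f 9 11 10
f 10 11 12
f 10 12 4
f 11 1 13
f 11 13 12
f 12 13 14
f 12 14 4
f 13 1 15
f 13 15 14
f 14 15 16
f 14 16 4
f 15 1 17
f 15 17 16
f 16 17 18
f 16 18 4
f 17 1 19
f 17 19 18
f 18 19 20
f 18 20 4
f 19 1 21
f 19 21 20
f 20 21 22
f 20 22 4
f 21 1 23
f 21 23 22
f 22 23 24
f 22 24 4
f 23 1 25
f 23 25 24
f 24 25 26
f 24 26 4
f 25 1 27
f 25 27 26
f 26 27 28
f 26 28 4
f 27 1 29
f 27 29 28
f 28 29 30
f 28 30 4
f 29 1 2
f 29 2 30
f 30 2 3
f 30 3 4
f 32 31 35
f 32 35 33
f 33 35 36
f 33 36 34
f 35 31 37
f 35 37 36
f 36 37 38
f 36 38 34
f 37 31 39
f 37 39 38
f 38 39 40
f 38 40 34
f 39 31 41
f 39 41 40
f 40 41 42
f 40 42 34
f 41 31 43
f 41 43 42
f 42 43 44
f 42 44 34
f 43 31 45
f 43 45 44
f 44 45 46
f 44 46 34
f 45 31 47
f 45 47 46
f 46 47 48
f 46 48 34
f 47 31 49
f 47 49 48
f 48 49 50
f 48 50 34
f 49 31 51
f 49 51 50
f 50 51 52
f 50 52 34
f 51 31 53
f 51 53 52
f 52 53 54
f 52 54 34
f 53 31 55
f 53 55 54
f 54 55 56
f 54 56 34
f 55 31 32
f 55 32 56
f 56 32 33
f 56 33 34
f 58 57 61
f 58 61 59
f 59 61 62
f 59 62 60
f 61 57 63
f 61 63 62
f 62 63 64
f 62 64 60
f 63 57 65
f 63 65 64
f 64 65 66
f 64 66 60
f 65 57 67
f 65 67 66
f 66 67 68
f 66 68 60
f 67 57 69
f 67 69 68
f 68 69 70
f 68 70 60
f 69 57 71
f 69 71 70
f 70 71 72
f 70 72 60
f 71 57 73
f 71 73 72
f 72 73 74
f 72 74 60
f 73 57 75
f 73 75 74
f 74 75 76
f 74 76 60
f 75 57 77
f 75 77 76
f 76 77 78
f 76 78 60
f 77 57 58
f 77 58 78
f 78 58 59
f 78 59 60
f 79 90 84
f 79 84 80
f 79 80 86
f 79 86 89
f 79 89 90
f 80 84 88
f 84 90 83
f 90 89 81
f 89 86 85
f 86 80 87
f 82 88 83
f 82 83 81
f 82 81 85
f 82 85 87
f 82 87 88
f 83 88 84
f 81 83 90
f 85 81 89
f 87 85 86
f 88 87 80
f 92 91 94
f 92 94 93
f 94 91 95
f 94 95 93
f 95 91 96
f 95 96 93
f 96 91 97
f 96 97 93
f 97 91 98
f 97 98 93
f 98 91 99
f 98 99 93
f 99 91 100
f 99 100 93
f 100 91 92
f 100 92 93



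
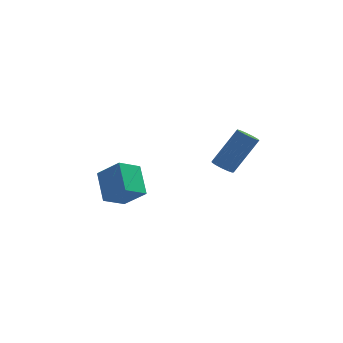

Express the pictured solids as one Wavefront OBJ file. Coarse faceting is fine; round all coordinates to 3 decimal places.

v 1.94 -3.579 1.416
v 2.387 -3.891 1.251
v 3.448 -3.294 2.999
v 3 -2.981 3.164
v 2.43 -3.599 1.126
v 3.49 -3.002 2.874
v 2.317 -3.3 1.092
v 3.378 -2.703 2.84
v 2.084 -3.09 1.161
v 3.145 -2.493 2.909
v 1.806 -3.034 1.311
v 2.866 -2.437 3.059
v 1.57 -3.152 1.495
v 2.63 -2.555 3.243
v 1.451 -3.405 1.653
v 2.512 -2.808 3.401
v 1.488 -3.713 1.736
v 2.548 -3.116 3.484
v 1.668 -3.978 1.718
v 2.728 -3.381 3.466
v 1.934 -4.117 1.603
v 2.995 -3.52 3.351
v 2.202 -4.084 1.429
v 3.263 -3.487 3.177
v -2.68 -1.385 -2.171
v -3.531 -2.192 -1.612
v -3.124 -0.13 -1.035
v -3.975 -0.938 -0.476
v -1.605 -1.862 -1.224
v -2.456 -2.67 -0.665
v -2.049 -0.608 -0.088
v -2.9 -1.415 0.471
f 2 1 5
f 2 5 3
f 3 5 6
f 3 6 4
f 5 1 7
f 5 7 6
f 6 7 8
f 6 8 4
f 7 1 9
f 7 9 8
f 8 9 10
f 8 10 4
f 9 1 11
f 9 11 10
f 10 11 12
f 10 12 4
f 11 1 13
f 11 13 12
f 12 13 14
f 12 14 4
f 13 1 15
f 13 15 14
f 14 15 16
f 14 16 4
f 15 1 17
f 15 17 16
f 16 17 18
f 16 18 4
f 17 1 19
f 17 19 18
f 18 19 20
f 18 20 4
f 19 1 21
f 19 21 20
f 20 21 22
f 20 22 4
f 21 1 23
f 21 23 22
f 22 23 24
f 22 24 4
f 23 1 2
f 23 2 24
f 24 2 3
f 24 3 4
f 26 28 25
f 29 26 25
f 25 28 27
f 27 29 25
f 26 32 28
f 30 26 29
f 30 32 26
f 28 32 27
f 31 29 27
f 27 32 31
f 31 30 29
f 32 30 31



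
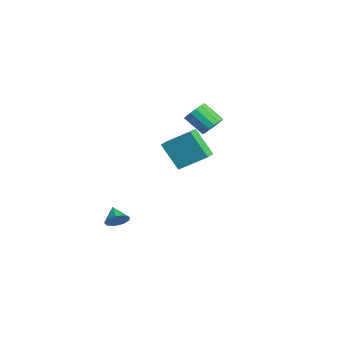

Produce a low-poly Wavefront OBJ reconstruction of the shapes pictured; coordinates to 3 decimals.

v -1.211 -3.961 -3.9
v -0.885 -4.16 -3.313
v -2.109 -3.899 -3.38
v -0.875 -3.683 -3.352
v -1.022 -3.336 -3.648
v -1.257 -3.281 -4.061
v -1.471 -3.545 -4.399
v -1.563 -4.003 -4.503
v -1.49 -4.442 -4.325
v -1.286 -4.655 -3.948
v -1.047 -4.544 -3.549
v 1.155 -2.06 3.021
v 1.86 -0.761 4.031
v 2.124 -1.501 1.624
v 2.829 -0.202 2.634
v 1.831 -2.618 3.266
v 2.536 -1.319 4.276
v 2.8 -2.059 1.869
v 3.505 -0.76 2.879
v -3.31 2.296 0.921
v -2.873 2.481 1.515
v -3.794 1.769 2.413
v -4.23 1.584 1.819
v -3.132 2.776 1.483
v -4.052 2.064 2.381
v -3.439 2.942 1.301
v -4.359 2.23 2.199
v -3.711 2.935 1.016
v -4.631 2.223 1.915
v -3.875 2.757 0.707
v -4.796 2.044 1.605
v -3.888 2.455 0.454
v -4.809 1.743 1.353
v -3.746 2.111 0.327
v -4.667 1.399 1.225
v -3.488 1.816 0.359
v -4.408 1.104 1.257
v -3.181 1.65 0.541
v -4.101 0.938 1.439
v -2.909 1.657 0.825
v -3.829 0.945 1.724
v -2.744 1.836 1.135
v -3.665 1.123 2.033
v -2.731 2.137 1.387
v -3.652 1.425 2.286
f 2 1 4
f 2 4 3
f 4 1 5
f 4 5 3
f 5 1 6
f 5 6 3
f 6 1 7
f 6 7 3
f 7 1 8
f 7 8 3
f 8 1 9
f 8 9 3
f 9 1 10
f 9 10 3
f 10 1 11
f 10 11 3
f 11 1 2
f 11 2 3
f 13 15 12
f 16 13 12
f 12 15 14
f 14 16 12
f 13 19 15
f 17 13 16
f 17 19 13
f 15 19 14
f 18 16 14
f 14 19 18
f 18 17 16
f 19 17 18
f 21 20 24
f 21 24 22
f 22 24 25
f 22 25 23
f 24 20 26
f 24 26 25
f 25 26 27
f 25 27 23
f 26 20 28
f 26 28 27
f 27 28 29
f 27 29 23
f 28 20 30
f 28 30 29
f 29 30 31
f 29 31 23
f 30 20 32
f 30 32 31
f 31 32 33
f 31 33 23
f 32 20 34
f 32 34 33
f 33 34 35
f 33 35 23
f 34 20 36
f 34 36 35
f 35 36 37
f 35 37 23
f 36 20 38
f 36 38 37
f 37 38 39
f 37 39 23
f 38 20 40
f 38 40 39
f 39 40 41
f 39 41 23
f 40 20 42
f 40 42 41
f 41 42 43
f 41 43 23
f 42 20 44
f 42 44 43
f 43 44 45
f 43 45 23
f 44 20 21
f 44 21 45
f 45 21 22
f 45 22 23



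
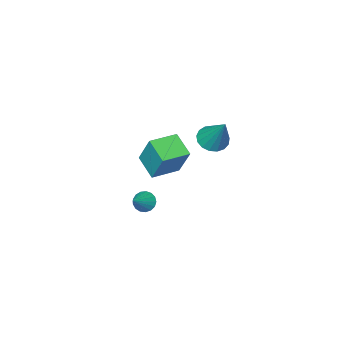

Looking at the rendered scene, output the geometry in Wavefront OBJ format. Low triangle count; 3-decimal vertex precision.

v -1.986 1.368 1.224
v -1.209 1.177 1.219
v -1.674 2.592 2.976
v -1.227 1.492 1.002
v -1.419 1.778 0.836
v -1.741 1.971 0.759
v -2.119 2.025 0.788
v -2.467 1.929 0.917
v -2.704 1.704 1.117
v -2.777 1.402 1.341
v -2.668 1.092 1.538
v -2.404 0.846 1.664
v -2.043 0.719 1.688
v -1.67 0.74 1.607
v -1.369 0.905 1.437
v -0.607 -0.397 0.03
v -0.528 0.503 1.702
v -0.428 0.795 -0.62
v -0.349 1.695 1.051
v 0.849 -0.595 0.069
v 0.928 0.305 1.74
v 1.028 0.597 -0.582
v 1.107 1.497 1.09
v -0.45 -1.879 -4.395
v -0.074 -2.305 -4.645
v 0.61 -1.421 -3.585
v -0.041 -2.068 -4.822
v -0.102 -1.789 -4.901
v -0.242 -1.53 -4.864
v -0.43 -1.351 -4.719
v -0.622 -1.293 -4.501
v -0.775 -1.369 -4.258
v -0.853 -1.563 -4.047
v -0.839 -1.828 -3.915
v -0.735 -2.105 -3.894
v -0.566 -2.331 -3.987
v -0.371 -2.453 -4.174
v -0.193 -2.443 -4.411
f 2 1 4
f 2 4 3
f 4 1 5
f 4 5 3
f 5 1 6
f 5 6 3
f 6 1 7
f 6 7 3
f 7 1 8
f 7 8 3
f 8 1 9
f 8 9 3
f 9 1 10
f 9 10 3
f 10 1 11
f 10 11 3
f 11 1 12
f 11 12 3
f 12 1 13
f 12 13 3
f 13 1 14
f 13 14 3
f 14 1 15
f 14 15 3
f 15 1 2
f 15 2 3
f 17 19 16
f 20 17 16
f 16 19 18
f 18 20 16
f 17 23 19
f 21 17 20
f 21 23 17
f 19 23 18
f 22 20 18
f 18 23 22
f 22 21 20
f 23 21 22
f 25 24 27
f 25 27 26
f 27 24 28
f 27 28 26
f 28 24 29
f 28 29 26
f 29 24 30
f 29 30 26
f 30 24 31
f 30 31 26
f 31 24 32
f 31 32 26
f 32 24 33
f 32 33 26
f 33 24 34
f 33 34 26
f 34 24 35
f 34 35 26
f 35 24 36
f 35 36 26
f 36 24 37
f 36 37 26
f 37 24 38
f 37 38 26
f 38 24 25
f 38 25 26



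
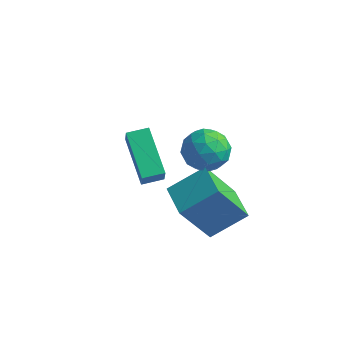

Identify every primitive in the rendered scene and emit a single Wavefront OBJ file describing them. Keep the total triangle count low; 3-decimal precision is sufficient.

v -4.723 2.9 1.381
v -4.485 2.569 2.139
v -4.155 3.486 1.459
v -3.918 3.156 2.217
v -3.402 1.744 0.463
v -3.165 1.414 1.221
v -2.835 2.331 0.541
v -2.597 2 1.299
v -1.736 2.198 3.441
v -1.011 2.699 3.505
v -0.929 1.021 3.515
v -0.204 1.522 3.579
v -0.784 1.497 4.245
v -1.283 2.225 4.199
v -0.657 1.495 2.821
v -1.156 2.223 2.775
v -0.344 2.265 3.122
v -0.423 2.266 4.002
v -1.517 1.454 3.018
v -1.596 1.455 3.898
v -1.444 2.552 3.466
v -0.496 1.168 3.554
v -0.837 1.154 3.945
v -0.411 1.448 3.982
v -1.604 2.273 3.874
v -1.179 2.567 3.912
v -1.045 1.861 4.347
v -0.761 1.153 3.108
v -0.336 1.447 3.146
v -1.529 2.272 3.038
v -1.103 2.566 3.075
v -0.895 1.859 2.673
v -0.627 2.591 3.279
v -0.152 1.899 3.323
v -0.418 1.884 2.877
v -0.711 2.311 2.85
v -0.673 2.592 3.796
v -0.199 1.9 3.84
v -0.54 1.885 4.231
v -0.833 2.313 4.204
v -0.281 2.336 3.571
v -1.741 1.82 3.18
v -1.267 1.128 3.224
v -1.107 1.407 2.816
v -1.4 1.835 2.789
v -1.788 1.821 3.697
v -1.313 1.129 3.741
v -1.229 1.409 4.17
v -1.522 1.836 4.143
v -1.659 1.384 3.449
v -0.061 0.568 0.314
v -0.724 -0.308 2.104
v -1.034 1.428 0.374
v -1.697 0.552 2.164
v 0.837 1.528 1.116
v 0.174 0.652 2.906
v -0.136 2.388 1.176
v -0.799 1.512 2.966
f 2 4 1
f 5 2 1
f 1 4 3
f 3 5 1
f 2 8 4
f 6 2 5
f 6 8 2
f 4 8 3
f 7 5 3
f 3 8 7
f 7 6 5
f 8 6 7
f 9 46 25
f 46 20 49
f 25 49 14
f 46 49 25
f 9 25 21
f 25 14 26
f 21 26 10
f 25 26 21
f 9 21 30
f 21 10 31
f 30 31 16
f 21 31 30
f 9 30 42
f 30 16 45
f 42 45 19
f 30 45 42
f 9 42 46
f 42 19 50
f 46 50 20
f 42 50 46
f 10 26 37
f 26 14 40
f 37 40 18
f 26 40 37
f 14 49 27
f 49 20 48
f 27 48 13
f 49 48 27
f 20 50 47
f 50 19 43
f 47 43 11
f 50 43 47
f 19 45 44
f 45 16 32
f 44 32 15
f 45 32 44
f 16 31 36
f 31 10 33
f 36 33 17
f 31 33 36
f 12 38 24
f 38 18 39
f 24 39 13
f 38 39 24
f 12 24 22
f 24 13 23
f 22 23 11
f 24 23 22
f 12 22 29
f 22 11 28
f 29 28 15
f 22 28 29
f 12 29 34
f 29 15 35
f 34 35 17
f 29 35 34
f 12 34 38
f 34 17 41
f 38 41 18
f 34 41 38
f 13 39 27
f 39 18 40
f 27 40 14
f 39 40 27
f 11 23 47
f 23 13 48
f 47 48 20
f 23 48 47
f 15 28 44
f 28 11 43
f 44 43 19
f 28 43 44
f 17 35 36
f 35 15 32
f 36 32 16
f 35 32 36
f 18 41 37
f 41 17 33
f 37 33 10
f 41 33 37
f 52 54 51
f 55 52 51
f 51 54 53
f 53 55 51
f 52 58 54
f 56 52 55
f 56 58 52
f 54 58 53
f 57 55 53
f 53 58 57
f 57 56 55
f 58 56 57



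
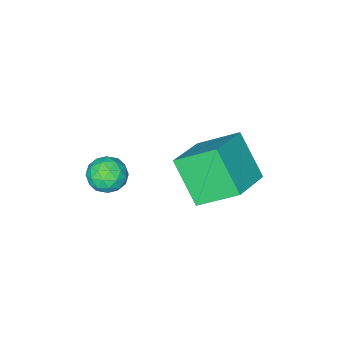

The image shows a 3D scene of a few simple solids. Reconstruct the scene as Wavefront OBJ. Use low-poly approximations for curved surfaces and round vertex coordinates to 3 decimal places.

v -2.145 -1.915 -1.391
v -1.544 -2.298 -1.797
v -2.096 -2.842 -0.443
v -1.495 -3.225 -0.849
v -1.354 -2.497 -0.499
v -1.385 -1.924 -1.085
v -2.255 -3.216 -1.155
v -2.286 -2.643 -1.741
v -1.612 -3.102 -1.651
v -1.055 -2.657 -1.245
v -2.585 -2.483 -0.995
v -2.028 -2.038 -0.589
v -1.849 -2.025 -1.677
v -1.791 -3.115 -0.563
v -1.709 -2.687 -0.357
v -1.355 -2.912 -0.595
v -1.755 -1.805 -1.259
v -1.402 -2.03 -1.497
v -1.29 -2.147 -0.734
v -2.238 -3.11 -0.743
v -1.885 -3.335 -0.981
v -2.285 -2.228 -1.645
v -1.931 -2.453 -1.883
v -2.35 -2.993 -1.506
v -1.535 -2.723 -1.83
v -1.507 -3.268 -1.273
v -1.954 -3.263 -1.453
v -1.971 -2.926 -1.797
v -1.208 -2.462 -1.591
v -1.179 -3.006 -1.034
v -1.097 -2.578 -0.828
v -1.114 -2.242 -1.173
v -1.248 -2.934 -1.506
v -2.461 -2.134 -1.206
v -2.432 -2.678 -0.649
v -2.526 -2.898 -1.067
v -2.543 -2.562 -1.412
v -2.133 -1.872 -0.967
v -2.105 -2.417 -0.41
v -1.669 -2.214 -0.443
v -1.686 -1.877 -0.787
v -2.392 -2.206 -0.734
v -4.43 -0.637 0.524
v -5.339 0.608 1.583
v -4.313 0.719 -0.97
v -5.222 1.964 0.089
v -2.738 -0.004 1.231
v -3.647 1.241 2.29
v -2.621 1.352 -0.263
v -3.53 2.597 0.796
f 1 38 17
f 38 12 41
f 17 41 6
f 38 41 17
f 1 17 13
f 17 6 18
f 13 18 2
f 17 18 13
f 1 13 22
f 13 2 23
f 22 23 8
f 13 23 22
f 1 22 34
f 22 8 37
f 34 37 11
f 22 37 34
f 1 34 38
f 34 11 42
f 38 42 12
f 34 42 38
f 2 18 29
f 18 6 32
f 29 32 10
f 18 32 29
f 6 41 19
f 41 12 40
f 19 40 5
f 41 40 19
f 12 42 39
f 42 11 35
f 39 35 3
f 42 35 39
f 11 37 36
f 37 8 24
f 36 24 7
f 37 24 36
f 8 23 28
f 23 2 25
f 28 25 9
f 23 25 28
f 4 30 16
f 30 10 31
f 16 31 5
f 30 31 16
f 4 16 14
f 16 5 15
f 14 15 3
f 16 15 14
f 4 14 21
f 14 3 20
f 21 20 7
f 14 20 21
f 4 21 26
f 21 7 27
f 26 27 9
f 21 27 26
f 4 26 30
f 26 9 33
f 30 33 10
f 26 33 30
f 5 31 19
f 31 10 32
f 19 32 6
f 31 32 19
f 3 15 39
f 15 5 40
f 39 40 12
f 15 40 39
f 7 20 36
f 20 3 35
f 36 35 11
f 20 35 36
f 9 27 28
f 27 7 24
f 28 24 8
f 27 24 28
f 10 33 29
f 33 9 25
f 29 25 2
f 33 25 29
f 44 46 43
f 47 44 43
f 43 46 45
f 45 47 43
f 44 50 46
f 48 44 47
f 48 50 44
f 46 50 45
f 49 47 45
f 45 50 49
f 49 48 47
f 50 48 49



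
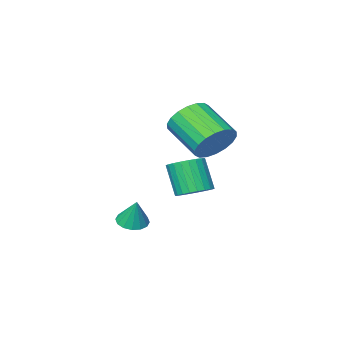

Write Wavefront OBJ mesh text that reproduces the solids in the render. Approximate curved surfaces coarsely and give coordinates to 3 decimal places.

v 3.444 -3.217 -4.151
v 3.811 -2.673 -4.395
v 3.536 -2.723 -2.909
v 3.465 -2.567 -4.411
v 3.113 -2.635 -4.357
v 2.85 -2.859 -4.249
v 2.746 -3.179 -4.114
v 2.829 -3.509 -3.989
v 3.076 -3.761 -3.908
v 3.423 -3.866 -3.892
v 3.774 -3.798 -3.945
v 4.038 -3.574 -4.054
v 4.142 -3.254 -4.189
v 4.059 -2.924 -4.313
v 1.027 -0.803 0.427
v 1.787 -0.382 0.981
v 1.993 -2.076 1.986
v 1.233 -2.497 1.433
v 1.413 -0.282 1.227
v 1.62 -1.975 2.232
v 0.963 -0.284 1.315
v 1.17 -1.978 2.32
v 0.526 -0.39 1.227
v 0.733 -2.083 2.232
v 0.188 -0.577 0.981
v 0.395 -2.271 1.986
v 0.016 -0.809 0.625
v 0.222 -2.503 1.63
v 0.044 -1.04 0.23
v 0.251 -2.734 1.235
v 0.267 -1.224 -0.126
v 0.473 -2.918 0.879
v 0.64 -1.325 -0.372
v 0.847 -3.018 0.633
v 1.09 -1.322 -0.46
v 1.297 -3.016 0.545
v 1.527 -1.217 -0.372
v 1.734 -2.91 0.633
v 1.865 -1.029 -0.126
v 2.072 -2.723 0.879
v 2.038 -0.797 0.23
v 2.244 -2.491 1.235
v 2.009 -0.566 0.625
v 2.216 -2.26 1.63
v 1.14 -2.118 -2.681
v 1.907 -2.408 -2.811
v 1.866 -3.173 -1.35
v 1.1 -2.882 -1.219
v 1.97 -2.127 -2.663
v 1.929 -2.892 -1.201
v 1.907 -1.845 -2.517
v 1.866 -2.61 -1.055
v 1.727 -1.604 -2.396
v 1.687 -2.369 -0.934
v 1.458 -1.442 -2.318
v 1.417 -2.207 -0.857
v 1.14 -1.382 -2.296
v 1.1 -2.147 -0.834
v 0.823 -1.435 -2.332
v 0.782 -2.199 -0.871
v 0.554 -1.591 -2.421
v 0.513 -2.356 -0.96
v 0.374 -1.827 -2.55
v 0.333 -2.592 -1.089
v 0.311 -2.108 -2.699
v 0.27 -2.873 -1.237
v 0.374 -2.39 -2.845
v 0.333 -3.155 -1.383
v 0.553 -2.631 -2.966
v 0.513 -3.396 -1.504
v 0.823 -2.793 -3.043
v 0.782 -3.558 -1.582
v 1.14 -2.853 -3.066
v 1.1 -3.618 -1.604
v 1.458 -2.801 -3.029
v 1.417 -3.565 -1.568
v 1.727 -2.644 -2.94
v 1.686 -3.409 -1.479
f 2 1 4
f 2 4 3
f 4 1 5
f 4 5 3
f 5 1 6
f 5 6 3
f 6 1 7
f 6 7 3
f 7 1 8
f 7 8 3
f 8 1 9
f 8 9 3
f 9 1 10
f 9 10 3
f 10 1 11
f 10 11 3
f 11 1 12
f 11 12 3
f 12 1 13
f 12 13 3
f 13 1 14
f 13 14 3
f 14 1 2
f 14 2 3
f 16 15 19
f 16 19 17
f 17 19 20
f 17 20 18
f 19 15 21
f 19 21 20
f 20 21 22
f 20 22 18
f 21 15 23
f 21 23 22
f 22 23 24
f 22 24 18
f 23 15 25
f 23 25 24
f 24 25 26
f 24 26 18
f 25 15 27
f 25 27 26
f 26 27 28
f 26 28 18
f 27 15 29
f 27 29 28
f 28 29 30
f 28 30 18
f 29 15 31
f 29 31 30
f 30 31 32
f 30 32 18
f 31 15 33
f 31 33 32
f 32 33 34
f 32 34 18
f 33 15 35
f 33 35 34
f 34 35 36
f 34 36 18
f 35 15 37
f 35 37 36
f 36 37 38
f 36 38 18
f 37 15 39
f 37 39 38
f 38 39 40
f 38 40 18
f 39 15 41
f 39 41 40
f 40 41 42
f 40 42 18
f 41 15 43
f 41 43 42
f 42 43 44
f 42 44 18
f 43 15 16
f 43 16 44
f 44 16 17
f 44 17 18
f 46 45 49
f 46 49 47
f 47 49 50
f 47 50 48
f 49 45 51
f 49 51 50
f 50 51 52
f 50 52 48
f 51 45 53
f 51 53 52
f 52 53 54
f 52 54 48
f 53 45 55
f 53 55 54
f 54 55 56
f 54 56 48
f 55 45 57
f 55 57 56
f 56 57 58
f 56 58 48
f 57 45 59
f 57 59 58
f 58 59 60
f 58 60 48
f 59 45 61
f 59 61 60
f 60 61 62
f 60 62 48
f 61 45 63
f 61 63 62
f 62 63 64
f 62 64 48
f 63 45 65
f 63 65 64
f 64 65 66
f 64 66 48
f 65 45 67
f 65 67 66
f 66 67 68
f 66 68 48
f 67 45 69
f 67 69 68
f 68 69 70
f 68 70 48
f 69 45 71
f 69 71 70
f 70 71 72
f 70 72 48
f 71 45 73
f 71 73 72
f 72 73 74
f 72 74 48
f 73 45 75
f 73 75 74
f 74 75 76
f 74 76 48
f 75 45 77
f 75 77 76
f 76 77 78
f 76 78 48
f 77 45 46
f 77 46 78
f 78 46 47
f 78 47 48



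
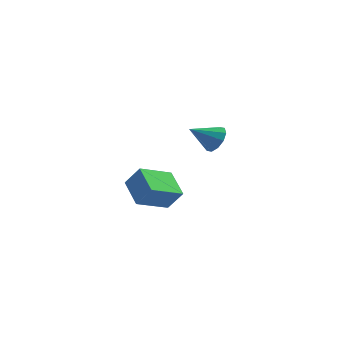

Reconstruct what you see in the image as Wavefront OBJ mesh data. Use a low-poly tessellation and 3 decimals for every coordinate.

v -1.469 -3.38 -3.043
v -2.383 -2.068 -2.283
v -0.181 -2.018 -3.847
v -1.095 -0.706 -3.087
v -0.665 -3.474 -1.913
v -1.579 -2.162 -1.153
v 0.623 -2.112 -2.717
v -0.291 -0.8 -1.957
v 0.933 4.3 -1.75
v 1.356 4.562 -0.975
v -0.353 3.6 -0.81
v 1.009 4.982 -1.137
v 0.634 5.142 -1.533
v 0.372 4.98 -2.011
v 0.326 4.559 -2.39
v 0.511 4.038 -2.524
v 0.858 3.617 -2.362
v 1.233 3.458 -1.966
v 1.495 3.619 -1.488
v 1.541 4.041 -1.109
f 2 4 1
f 5 2 1
f 1 4 3
f 3 5 1
f 2 8 4
f 6 2 5
f 6 8 2
f 4 8 3
f 7 5 3
f 3 8 7
f 7 6 5
f 8 6 7
f 10 9 12
f 10 12 11
f 12 9 13
f 12 13 11
f 13 9 14
f 13 14 11
f 14 9 15
f 14 15 11
f 15 9 16
f 15 16 11
f 16 9 17
f 16 17 11
f 17 9 18
f 17 18 11
f 18 9 19
f 18 19 11
f 19 9 20
f 19 20 11
f 20 9 10
f 20 10 11



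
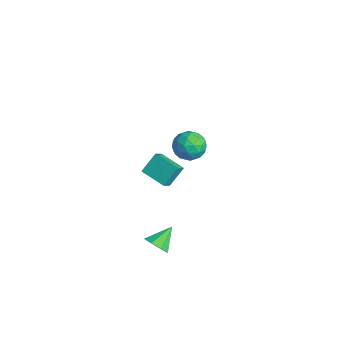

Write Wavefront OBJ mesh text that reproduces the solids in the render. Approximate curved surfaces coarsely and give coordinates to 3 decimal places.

v 2.004 -4.066 1.701
v 1.806 -3.117 2.765
v 1.543 -3.499 1.109
v 1.345 -2.55 2.174
v 3.415 -3.33 1.306
v 3.217 -2.381 2.371
v 2.954 -2.763 0.715
v 2.756 -1.814 1.779
v -3.908 2.501 -2.286
v -3.197 2.246 -3.134
v -4.263 0.714 -2.046
v -3.552 0.459 -2.894
v -3.146 0.871 -1.916
v -2.926 1.975 -2.065
v -4.534 0.985 -3.115
v -4.314 2.089 -3.264
v -3.584 1.309 -3.646
v -2.726 1.238 -2.906
v -4.734 1.722 -2.274
v -3.876 1.651 -1.534
v -3.521 2.53 -2.731
v -3.939 0.43 -2.449
v -3.7 0.672 -1.874
v -3.282 0.522 -2.373
v -3.362 2.371 -2.103
v -2.944 2.221 -2.601
v -2.914 1.413 -1.886
v -4.516 0.739 -2.579
v -4.098 0.589 -3.077
v -4.178 2.438 -2.807
v -3.76 2.288 -3.306
v -4.546 1.547 -3.294
v -3.331 1.829 -3.531
v -3.54 0.779 -3.389
v -4.117 1.089 -3.519
v -3.987 1.738 -3.607
v -2.826 1.788 -3.095
v -3.035 0.738 -2.954
v -2.796 0.979 -2.38
v -2.667 1.628 -2.467
v -3.054 1.237 -3.396
v -4.425 2.222 -2.226
v -4.634 1.172 -2.085
v -4.793 1.332 -2.713
v -4.664 1.981 -2.8
v -3.92 2.181 -1.791
v -4.129 1.131 -1.649
v -3.473 1.222 -1.573
v -3.343 1.871 -1.661
v -4.406 1.723 -1.784
v 4.152 -4.149 -3.243
v 4.463 -4.551 -2.537
v 3.688 -2.951 -2.357
v 4.916 -4.16 -2.828
v 4.922 -3.762 -3.362
v 4.477 -3.591 -3.826
v 3.841 -3.746 -3.949
v 3.388 -4.138 -3.658
v 3.382 -4.535 -3.124
v 3.827 -4.706 -2.66
f 2 4 1
f 5 2 1
f 1 4 3
f 3 5 1
f 2 8 4
f 6 2 5
f 6 8 2
f 4 8 3
f 7 5 3
f 3 8 7
f 7 6 5
f 8 6 7
f 9 46 25
f 46 20 49
f 25 49 14
f 46 49 25
f 9 25 21
f 25 14 26
f 21 26 10
f 25 26 21
f 9 21 30
f 21 10 31
f 30 31 16
f 21 31 30
f 9 30 42
f 30 16 45
f 42 45 19
f 30 45 42
f 9 42 46
f 42 19 50
f 46 50 20
f 42 50 46
f 10 26 37
f 26 14 40
f 37 40 18
f 26 40 37
f 14 49 27
f 49 20 48
f 27 48 13
f 49 48 27
f 20 50 47
f 50 19 43
f 47 43 11
f 50 43 47
f 19 45 44
f 45 16 32
f 44 32 15
f 45 32 44
f 16 31 36
f 31 10 33
f 36 33 17
f 31 33 36
f 12 38 24
f 38 18 39
f 24 39 13
f 38 39 24
f 12 24 22
f 24 13 23
f 22 23 11
f 24 23 22
f 12 22 29
f 22 11 28
f 29 28 15
f 22 28 29
f 12 29 34
f 29 15 35
f 34 35 17
f 29 35 34
f 12 34 38
f 34 17 41
f 38 41 18
f 34 41 38
f 13 39 27
f 39 18 40
f 27 40 14
f 39 40 27
f 11 23 47
f 23 13 48
f 47 48 20
f 23 48 47
f 15 28 44
f 28 11 43
f 44 43 19
f 28 43 44
f 17 35 36
f 35 15 32
f 36 32 16
f 35 32 36
f 18 41 37
f 41 17 33
f 37 33 10
f 41 33 37
f 52 51 54
f 52 54 53
f 54 51 55
f 54 55 53
f 55 51 56
f 55 56 53
f 56 51 57
f 56 57 53
f 57 51 58
f 57 58 53
f 58 51 59
f 58 59 53
f 59 51 60
f 59 60 53
f 60 51 52
f 60 52 53



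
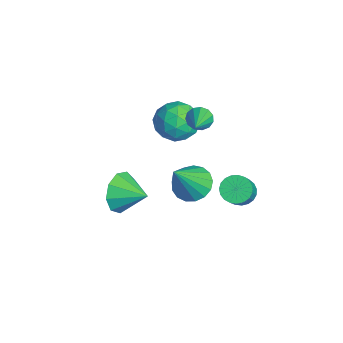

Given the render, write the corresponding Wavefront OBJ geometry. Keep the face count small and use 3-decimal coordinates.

v -0.357 1.985 1.426
v 0.11 1.327 2.032
v -1.39 0.813 0.948
v -0.923 0.155 1.554
v -1.467 0.908 1.95
v -0.828 1.632 2.245
v -0.452 0.508 0.735
v 0.187 1.232 1.03
v 0.051 0.414 1.605
v -0.576 0.661 2.356
v -0.704 1.479 0.624
v -1.331 1.726 1.375
v -0.033 1.759 1.77
v -1.247 0.381 1.21
v -1.567 0.824 1.442
v -1.292 0.437 1.799
v -0.584 1.938 1.896
v -0.31 1.551 2.252
v -1.236 1.305 2.205
v -0.97 0.589 0.728
v -0.696 0.202 1.084
v 0.012 1.703 1.181
v 0.287 1.316 1.538
v -0.044 0.835 0.775
v 0.207 0.835 1.876
v -0.4 0.146 1.595
v -0.123 0.354 1.113
v 0.252 0.78 1.287
v -0.161 0.98 2.317
v -0.769 0.292 2.037
v -1.088 0.734 2.27
v -0.713 1.16 2.443
v -0.196 0.444 2.066
v -0.511 1.848 0.943
v -1.119 1.16 0.663
v -0.567 0.98 0.537
v -0.192 1.406 0.71
v -0.88 1.994 1.385
v -1.487 1.305 1.104
v -1.532 1.36 1.693
v -1.157 1.786 1.867
v -1.084 1.696 0.914
v 0.842 1.606 2.89
v 1.006 1.344 2.423
v 2.158 1.074 3.65
v 1.13 1.634 2.411
v 1.163 1.915 2.55
v 1.094 2.098 2.798
v 0.945 2.125 3.075
v 0.763 1.987 3.293
v 0.607 1.728 3.383
v 0.525 1.431 3.317
v 0.544 1.189 3.115
v 0.657 1.08 2.842
v 0.829 1.137 2.584
v 2.369 0.893 0.321
v 3.159 1.185 0.15
v 3.091 -0.053 2.039
v 2.993 1.481 0.383
v 2.684 1.643 0.601
v 2.303 1.632 0.756
v 1.937 1.453 0.811
v 1.669 1.145 0.754
v 1.562 0.779 0.598
v 1.64 0.44 0.378
v 1.885 0.204 0.145
v 2.24 0.127 -0.047
v 2.625 0.225 -0.155
v 2.951 0.476 -0.154
v 3.144 0.822 -0.044
v 3.215 2.615 0.187
v 3.536 3.166 0.135
v 4.806 2.577 1.7
v 4.485 2.025 1.753
v 3.347 3.229 0.312
v 4.617 2.639 1.877
v 3.135 3.185 0.467
v 4.405 2.595 2.032
v 2.937 3.043 0.574
v 4.207 2.453 2.139
v 2.788 2.826 0.614
v 4.057 2.237 2.179
v 2.712 2.574 0.58
v 3.981 1.984 2.146
v 2.723 2.328 0.479
v 3.993 1.738 2.044
v 2.819 2.132 0.327
v 4.089 1.542 1.892
v 2.984 2.019 0.151
v 4.254 1.43 1.716
v 3.189 2.01 -0.019
v 4.458 1.42 1.546
v 3.398 2.105 -0.153
v 4.668 1.515 1.412
v 3.576 2.288 -0.228
v 4.845 1.698 1.337
v 3.691 2.528 -0.232
v 4.961 1.938 1.334
v 3.724 2.783 -0.162
v 4.994 2.193 1.403
v 3.669 3.008 -0.033
v 4.939 2.419 1.532
v 1.003 -1.645 -0.94
v 1.537 -1.82 -1.755
v 1.897 -0.775 -0.54
v 1.098 -1.317 -1.869
v 0.615 -0.967 -1.548
v 0.313 -0.934 -0.943
v 0.334 -1.234 -0.336
v 0.668 -1.726 -0.012
v 1.158 -2.18 -0.122
v 1.576 -2.384 -0.614
v 1.725 -2.241 -1.259
f 1 38 17
f 38 12 41
f 17 41 6
f 38 41 17
f 1 17 13
f 17 6 18
f 13 18 2
f 17 18 13
f 1 13 22
f 13 2 23
f 22 23 8
f 13 23 22
f 1 22 34
f 22 8 37
f 34 37 11
f 22 37 34
f 1 34 38
f 34 11 42
f 38 42 12
f 34 42 38
f 2 18 29
f 18 6 32
f 29 32 10
f 18 32 29
f 6 41 19
f 41 12 40
f 19 40 5
f 41 40 19
f 12 42 39
f 42 11 35
f 39 35 3
f 42 35 39
f 11 37 36
f 37 8 24
f 36 24 7
f 37 24 36
f 8 23 28
f 23 2 25
f 28 25 9
f 23 25 28
f 4 30 16
f 30 10 31
f 16 31 5
f 30 31 16
f 4 16 14
f 16 5 15
f 14 15 3
f 16 15 14
f 4 14 21
f 14 3 20
f 21 20 7
f 14 20 21
f 4 21 26
f 21 7 27
f 26 27 9
f 21 27 26
f 4 26 30
f 26 9 33
f 30 33 10
f 26 33 30
f 5 31 19
f 31 10 32
f 19 32 6
f 31 32 19
f 3 15 39
f 15 5 40
f 39 40 12
f 15 40 39
f 7 20 36
f 20 3 35
f 36 35 11
f 20 35 36
f 9 27 28
f 27 7 24
f 28 24 8
f 27 24 28
f 10 33 29
f 33 9 25
f 29 25 2
f 33 25 29
f 44 43 46
f 44 46 45
f 46 43 47
f 46 47 45
f 47 43 48
f 47 48 45
f 48 43 49
f 48 49 45
f 49 43 50
f 49 50 45
f 50 43 51
f 50 51 45
f 51 43 52
f 51 52 45
f 52 43 53
f 52 53 45
f 53 43 54
f 53 54 45
f 54 43 55
f 54 55 45
f 55 43 44
f 55 44 45
f 57 56 59
f 57 59 58
f 59 56 60
f 59 60 58
f 60 56 61
f 60 61 58
f 61 56 62
f 61 62 58
f 62 56 63
f 62 63 58
f 63 56 64
f 63 64 58
f 64 56 65
f 64 65 58
f 65 56 66
f 65 66 58
f 66 56 67
f 66 67 58
f 67 56 68
f 67 68 58
f 68 56 69
f 68 69 58
f 69 56 70
f 69 70 58
f 70 56 57
f 70 57 58
f 72 71 75
f 72 75 73
f 73 75 76
f 73 76 74
f 75 71 77
f 75 77 76
f 76 77 78
f 76 78 74
f 77 71 79
f 77 79 78
f 78 79 80
f 78 80 74
f 79 71 81
f 79 81 80
f 80 81 82
f 80 82 74
f 81 71 83
f 81 83 82
f 82 83 84
f 82 84 74
f 83 71 85
f 83 85 84
f 84 85 86
f 84 86 74
f 85 71 87
f 85 87 86
f 86 87 88
f 86 88 74
f 87 71 89
f 87 89 88
f 88 89 90
f 88 90 74
f 89 71 91
f 89 91 90
f 90 91 92
f 90 92 74
f 91 71 93
f 91 93 92
f 92 93 94
f 92 94 74
f 93 71 95
f 93 95 94
f 94 95 96
f 94 96 74
f 95 71 97
f 95 97 96
f 96 97 98
f 96 98 74
f 97 71 99
f 97 99 98
f 98 99 100
f 98 100 74
f 99 71 101
f 99 101 100
f 100 101 102
f 100 102 74
f 101 71 72
f 101 72 102
f 102 72 73
f 102 73 74
f 104 103 106
f 104 106 105
f 106 103 107
f 106 107 105
f 107 103 108
f 107 108 105
f 108 103 109
f 108 109 105
f 109 103 110
f 109 110 105
f 110 103 111
f 110 111 105
f 111 103 112
f 111 112 105
f 112 103 113
f 112 113 105
f 113 103 104
f 113 104 105

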